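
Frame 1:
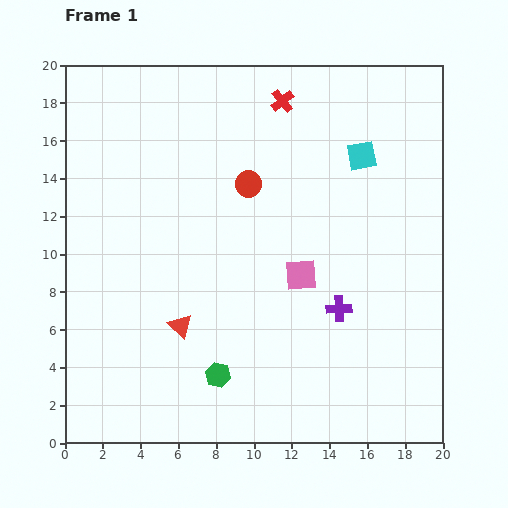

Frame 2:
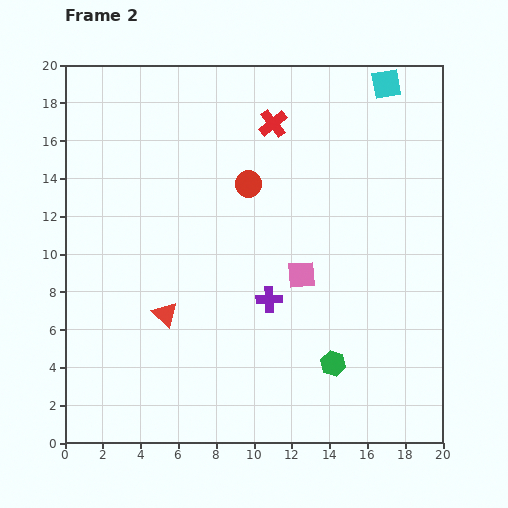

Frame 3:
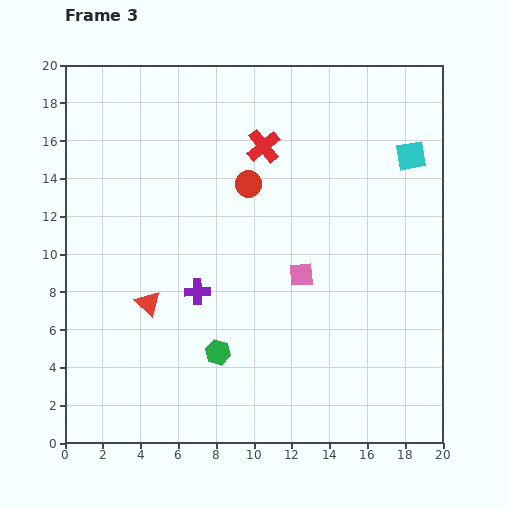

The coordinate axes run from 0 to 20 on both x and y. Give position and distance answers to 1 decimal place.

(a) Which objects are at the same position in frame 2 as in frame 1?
the red circle, the pink square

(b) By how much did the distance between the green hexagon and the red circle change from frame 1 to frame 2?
+0.3

Distance in frame 1: 10.2. Distance in frame 2: 10.5.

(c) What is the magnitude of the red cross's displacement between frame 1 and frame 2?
1.3

The red cross moved from (11.5, 18.1) to (11.0, 16.9), a distance of √(0.5² + 1.2²) ≈ 1.3.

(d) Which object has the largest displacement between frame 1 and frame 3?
the purple cross

(moved 7.6; next 2.6)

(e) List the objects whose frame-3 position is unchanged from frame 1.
the red circle, the pink square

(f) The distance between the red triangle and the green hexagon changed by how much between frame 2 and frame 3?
-4.8

Distance in frame 2: 9.3. Distance in frame 3: 4.5.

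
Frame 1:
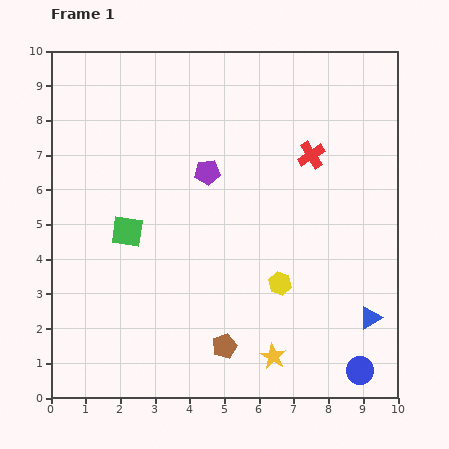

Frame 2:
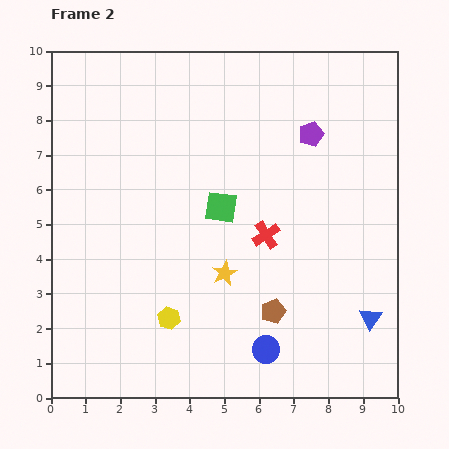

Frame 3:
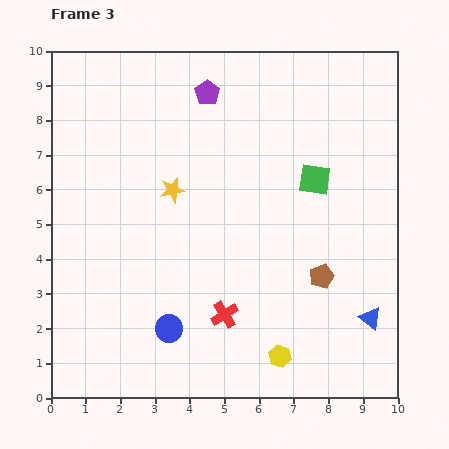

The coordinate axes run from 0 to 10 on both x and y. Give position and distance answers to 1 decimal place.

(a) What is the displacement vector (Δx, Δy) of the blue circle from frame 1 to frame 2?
(-2.7, 0.6)

The blue circle was at (8.9, 0.8) in frame 1 and (6.2, 1.4) in frame 2.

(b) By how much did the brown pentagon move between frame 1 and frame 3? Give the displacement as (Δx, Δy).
(2.8, 2.0)

The brown pentagon was at (5.0, 1.5) in frame 1 and (7.8, 3.5) in frame 3.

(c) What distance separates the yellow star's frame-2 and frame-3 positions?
2.8

The yellow star moved from (5.0, 3.6) to (3.5, 6.0), a distance of √(1.5² + 2.4²) ≈ 2.8.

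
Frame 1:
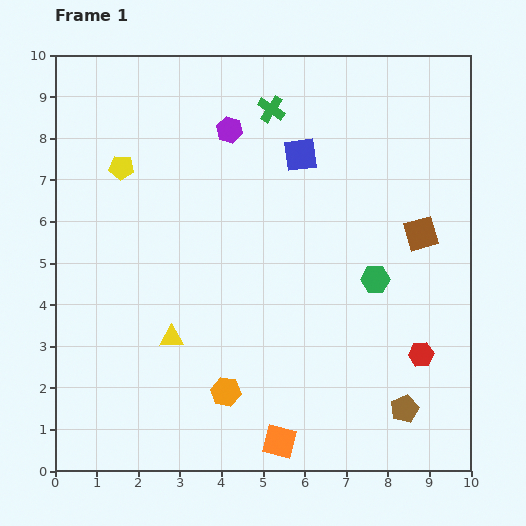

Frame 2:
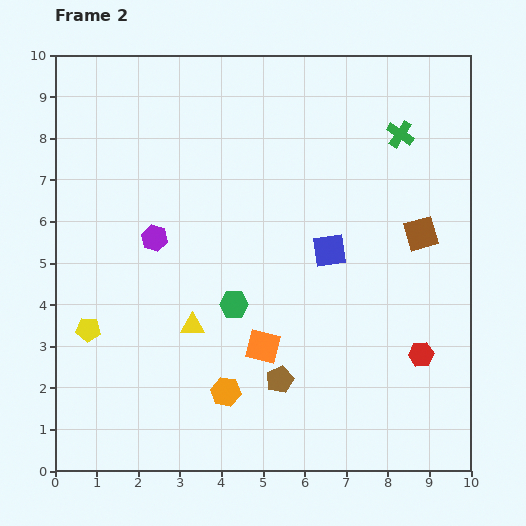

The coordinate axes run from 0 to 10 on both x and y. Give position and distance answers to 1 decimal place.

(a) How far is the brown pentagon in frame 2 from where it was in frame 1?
3.1

The brown pentagon moved from (8.4, 1.5) to (5.4, 2.2), a distance of √(3.0² + 0.7²) ≈ 3.1.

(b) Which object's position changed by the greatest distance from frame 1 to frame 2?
the yellow pentagon

(moved 4.0; next 3.5)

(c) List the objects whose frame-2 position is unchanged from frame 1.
the red hexagon, the orange hexagon, the brown square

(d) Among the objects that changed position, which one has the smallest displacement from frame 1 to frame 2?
the yellow triangle

(moved 0.6)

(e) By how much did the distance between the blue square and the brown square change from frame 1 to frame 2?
-1.3

Distance in frame 1: 3.5. Distance in frame 2: 2.2.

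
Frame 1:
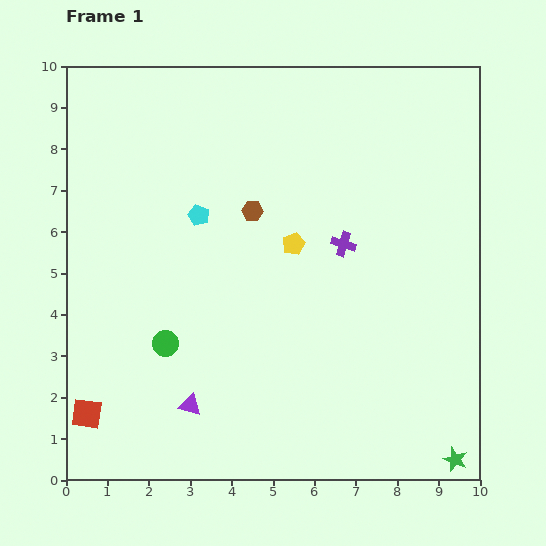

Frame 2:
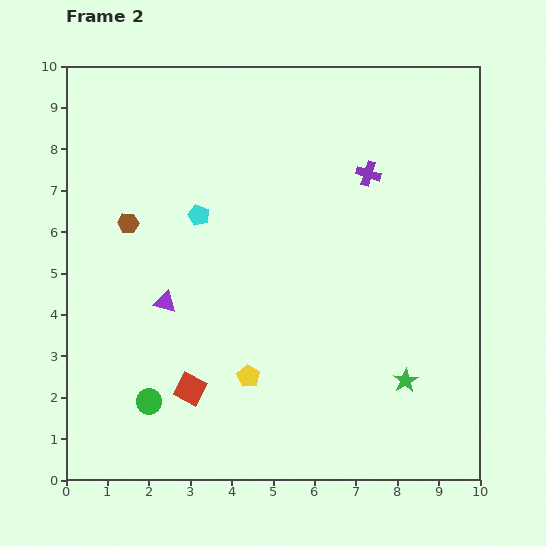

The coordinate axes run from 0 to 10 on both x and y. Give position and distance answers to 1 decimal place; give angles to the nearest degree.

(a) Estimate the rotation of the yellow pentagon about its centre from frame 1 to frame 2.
17° counter-clockwise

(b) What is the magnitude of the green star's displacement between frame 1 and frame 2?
2.2

The green star moved from (9.4, 0.5) to (8.2, 2.4), a distance of √(1.2² + 1.9²) ≈ 2.2.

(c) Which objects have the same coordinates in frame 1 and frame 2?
the cyan pentagon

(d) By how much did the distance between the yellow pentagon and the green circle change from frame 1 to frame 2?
-1.4

Distance in frame 1: 3.9. Distance in frame 2: 2.5.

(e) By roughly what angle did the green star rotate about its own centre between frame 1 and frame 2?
21° clockwise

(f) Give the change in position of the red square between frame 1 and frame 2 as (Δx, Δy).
(2.5, 0.6)

The red square was at (0.5, 1.6) in frame 1 and (3.0, 2.2) in frame 2.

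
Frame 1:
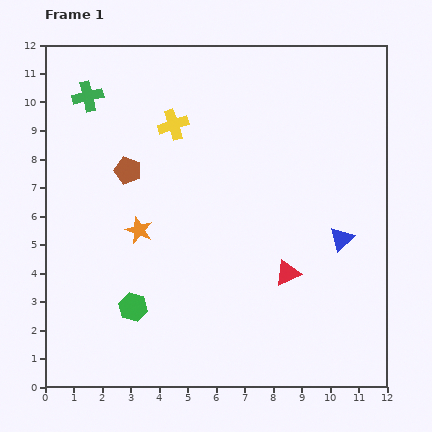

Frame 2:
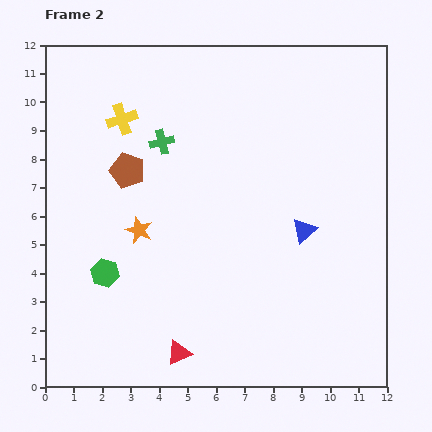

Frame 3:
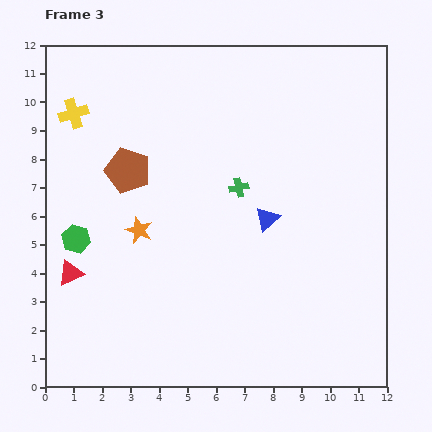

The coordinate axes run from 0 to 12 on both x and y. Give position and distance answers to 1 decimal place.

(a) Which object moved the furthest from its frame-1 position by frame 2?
the red triangle

(moved 4.7; next 3.1)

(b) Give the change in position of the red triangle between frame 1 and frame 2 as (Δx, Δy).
(-3.8, -2.8)

The red triangle was at (8.5, 4.0) in frame 1 and (4.7, 1.2) in frame 2.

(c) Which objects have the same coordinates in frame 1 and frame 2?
the orange star, the brown pentagon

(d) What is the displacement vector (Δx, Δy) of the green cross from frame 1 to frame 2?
(2.6, -1.6)

The green cross was at (1.5, 10.2) in frame 1 and (4.1, 8.6) in frame 2.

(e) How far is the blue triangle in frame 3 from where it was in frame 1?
2.7

The blue triangle moved from (10.4, 5.2) to (7.8, 5.9), a distance of √(2.6² + 0.7²) ≈ 2.7.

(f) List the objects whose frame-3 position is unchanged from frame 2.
the orange star, the brown pentagon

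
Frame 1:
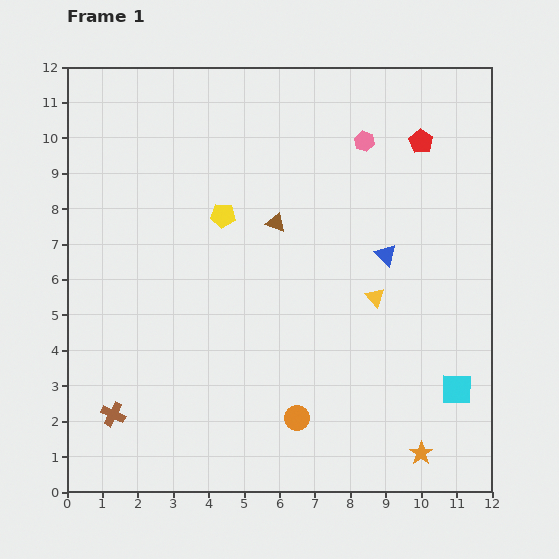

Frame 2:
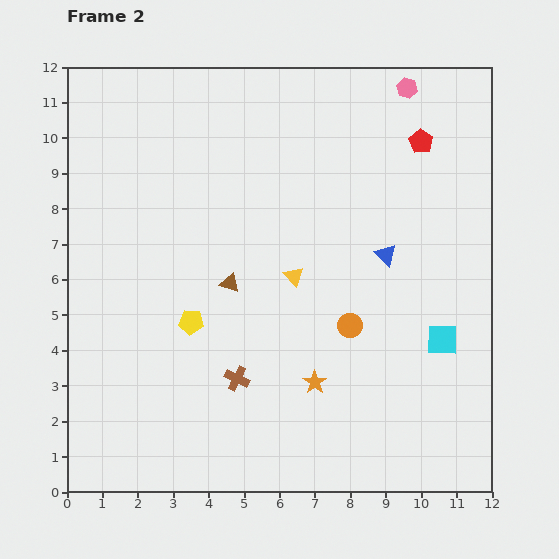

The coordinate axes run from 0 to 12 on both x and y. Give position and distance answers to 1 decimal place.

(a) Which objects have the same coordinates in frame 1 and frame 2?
the red pentagon, the blue triangle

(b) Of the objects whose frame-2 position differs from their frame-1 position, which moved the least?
the cyan square

(moved 1.5)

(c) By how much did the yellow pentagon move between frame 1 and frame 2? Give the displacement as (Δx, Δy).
(-0.9, -3.0)

The yellow pentagon was at (4.4, 7.8) in frame 1 and (3.5, 4.8) in frame 2.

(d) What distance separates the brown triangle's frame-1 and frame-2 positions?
2.1

The brown triangle moved from (5.9, 7.6) to (4.6, 5.9), a distance of √(1.3² + 1.7²) ≈ 2.1.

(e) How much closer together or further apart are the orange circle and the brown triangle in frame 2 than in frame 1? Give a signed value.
-1.9

Distance in frame 1: 5.5. Distance in frame 2: 3.6.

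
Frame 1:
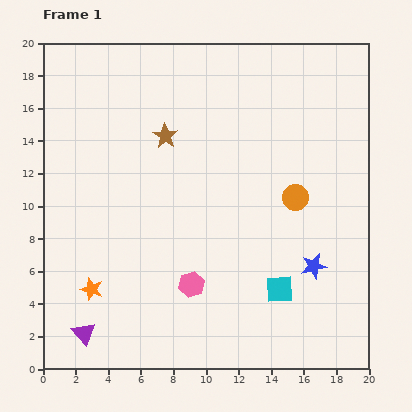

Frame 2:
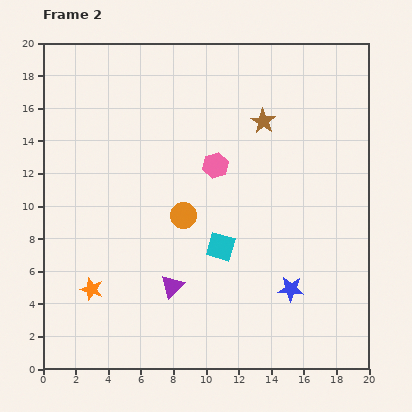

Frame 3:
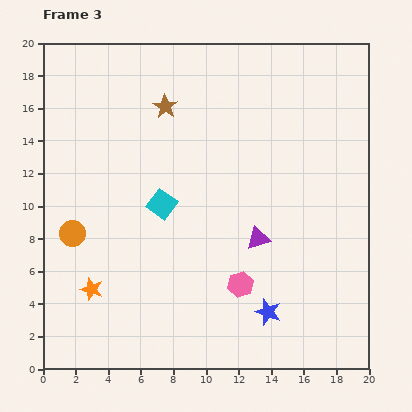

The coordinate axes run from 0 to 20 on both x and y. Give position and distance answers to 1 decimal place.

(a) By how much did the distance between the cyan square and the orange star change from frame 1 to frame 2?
-3.2

Distance in frame 1: 11.5. Distance in frame 2: 8.3.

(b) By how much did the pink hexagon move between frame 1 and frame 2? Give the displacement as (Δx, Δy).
(1.5, 7.3)

The pink hexagon was at (9.1, 5.2) in frame 1 and (10.6, 12.5) in frame 2.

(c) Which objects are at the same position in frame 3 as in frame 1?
the orange star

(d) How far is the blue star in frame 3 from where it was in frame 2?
2.0

The blue star moved from (15.2, 4.9) to (13.8, 3.5), a distance of √(1.4² + 1.4²) ≈ 2.0.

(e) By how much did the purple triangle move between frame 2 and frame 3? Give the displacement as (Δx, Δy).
(5.3, 2.9)

The purple triangle was at (7.9, 5.1) in frame 2 and (13.2, 8.0) in frame 3.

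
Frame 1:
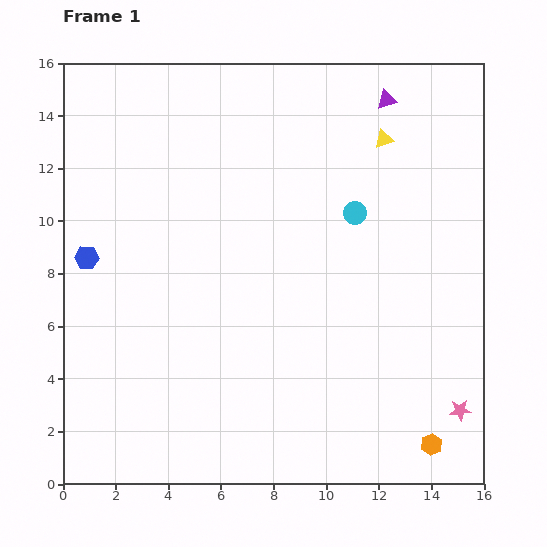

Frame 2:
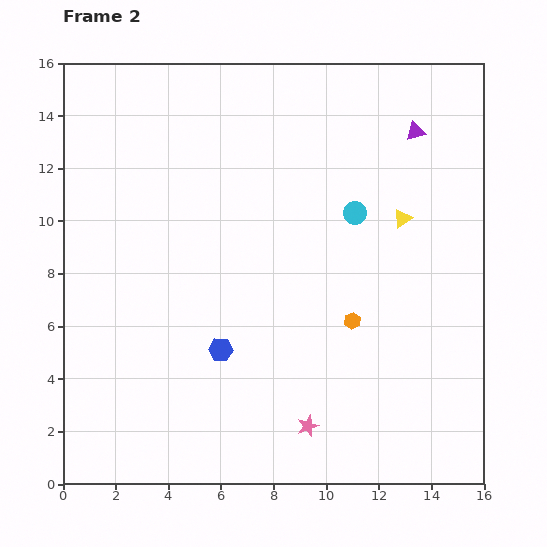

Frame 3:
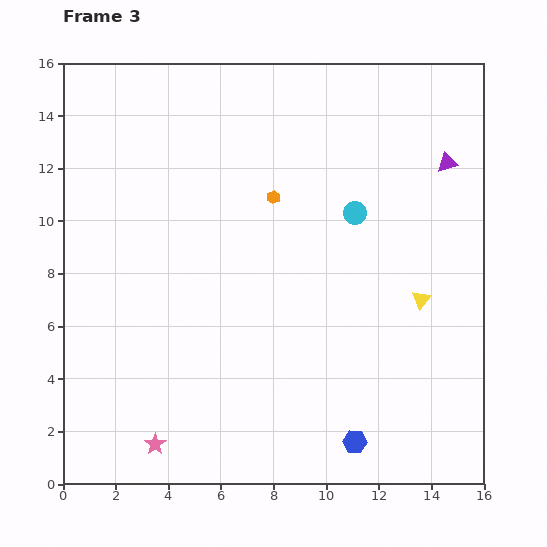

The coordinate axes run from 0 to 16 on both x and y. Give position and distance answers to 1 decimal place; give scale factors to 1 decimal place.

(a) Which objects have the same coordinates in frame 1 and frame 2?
the cyan circle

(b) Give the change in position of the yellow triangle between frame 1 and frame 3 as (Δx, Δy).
(1.4, -6.1)

The yellow triangle was at (12.2, 13.1) in frame 1 and (13.6, 7.0) in frame 3.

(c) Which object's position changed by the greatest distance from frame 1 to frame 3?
the blue hexagon

(moved 12.4; next 11.7)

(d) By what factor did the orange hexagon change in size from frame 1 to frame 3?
0.6×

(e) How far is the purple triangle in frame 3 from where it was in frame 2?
1.7

The purple triangle moved from (13.4, 13.4) to (14.6, 12.2), a distance of √(1.2² + 1.2²) ≈ 1.7.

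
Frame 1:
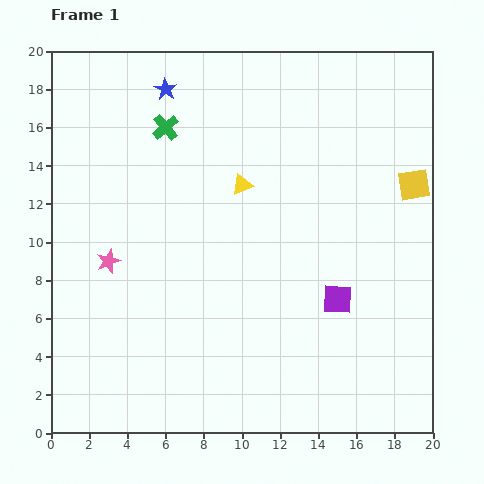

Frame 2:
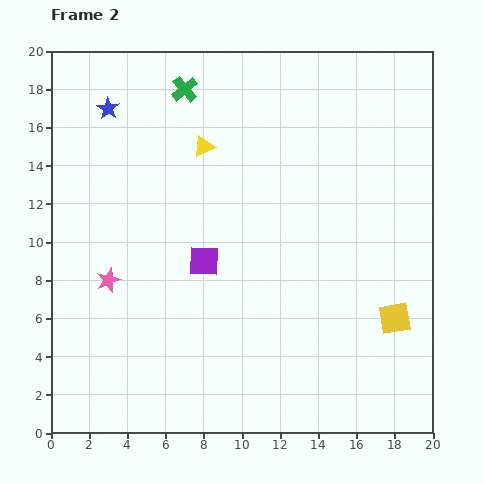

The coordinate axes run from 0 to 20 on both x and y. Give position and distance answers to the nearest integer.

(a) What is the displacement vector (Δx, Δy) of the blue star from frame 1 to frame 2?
(-3, -1)

The blue star was at (6, 18) in frame 1 and (3, 17) in frame 2.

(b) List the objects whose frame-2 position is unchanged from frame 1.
none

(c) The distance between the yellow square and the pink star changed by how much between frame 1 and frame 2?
-1

Distance in frame 1: 16. Distance in frame 2: 15.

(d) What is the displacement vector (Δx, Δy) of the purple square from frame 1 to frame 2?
(-7, 2)

The purple square was at (15, 7) in frame 1 and (8, 9) in frame 2.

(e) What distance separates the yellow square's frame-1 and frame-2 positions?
7

The yellow square moved from (19, 13) to (18, 6), a distance of √(1² + 7²) ≈ 7.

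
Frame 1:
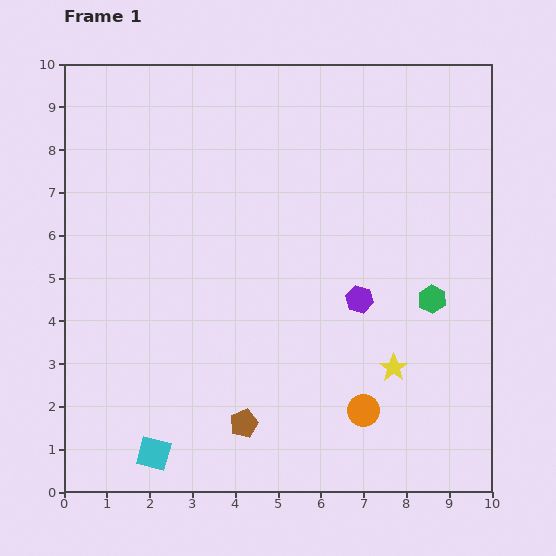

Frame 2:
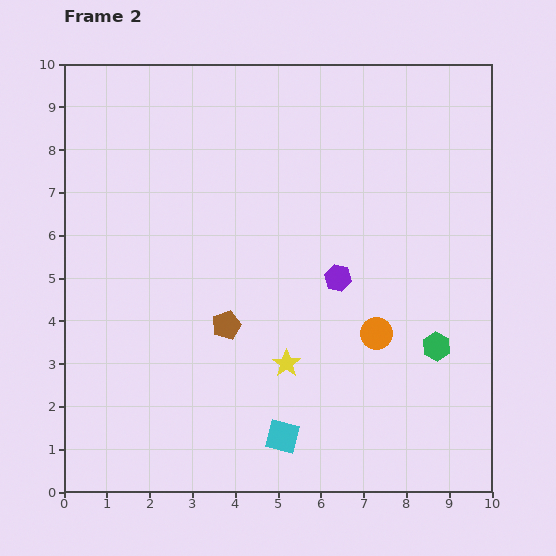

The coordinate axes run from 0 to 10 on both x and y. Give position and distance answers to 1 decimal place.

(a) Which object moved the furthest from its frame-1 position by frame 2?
the cyan square

(moved 3.0; next 2.5)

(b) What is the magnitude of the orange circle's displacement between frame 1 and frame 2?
1.8

The orange circle moved from (7.0, 1.9) to (7.3, 3.7), a distance of √(0.3² + 1.8²) ≈ 1.8.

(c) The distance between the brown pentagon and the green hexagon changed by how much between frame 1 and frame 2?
-0.4

Distance in frame 1: 5.3. Distance in frame 2: 4.9.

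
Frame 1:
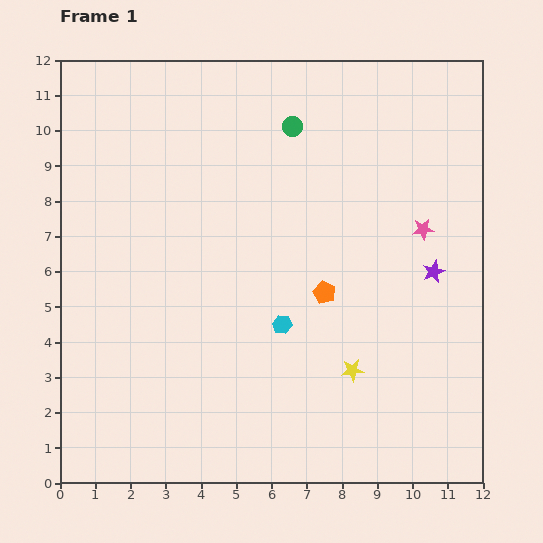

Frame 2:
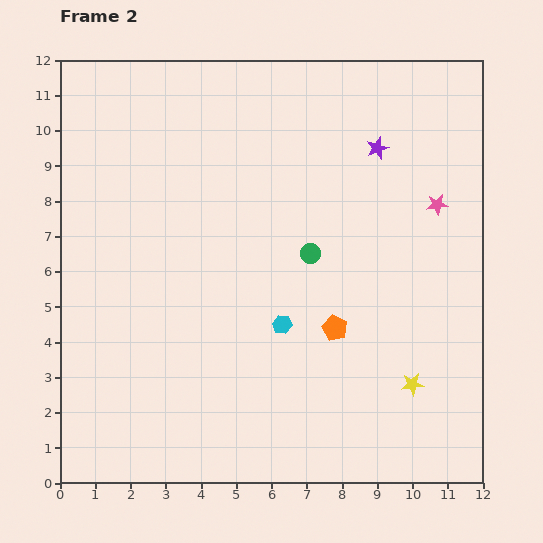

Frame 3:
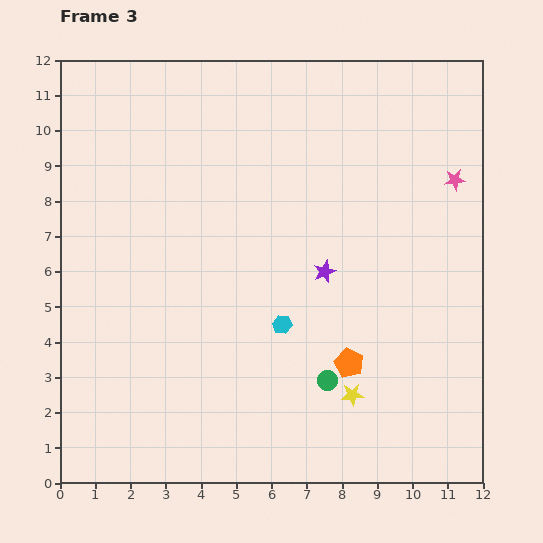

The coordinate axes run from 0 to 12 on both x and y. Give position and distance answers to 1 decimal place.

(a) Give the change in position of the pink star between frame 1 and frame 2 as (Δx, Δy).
(0.4, 0.7)

The pink star was at (10.3, 7.2) in frame 1 and (10.7, 7.9) in frame 2.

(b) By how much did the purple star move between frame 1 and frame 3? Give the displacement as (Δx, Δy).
(-3.1, 0.0)

The purple star was at (10.6, 6.0) in frame 1 and (7.5, 6.0) in frame 3.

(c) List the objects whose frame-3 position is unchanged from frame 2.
the cyan hexagon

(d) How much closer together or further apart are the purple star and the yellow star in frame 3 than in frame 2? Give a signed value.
-3.2

Distance in frame 2: 6.8. Distance in frame 3: 3.6.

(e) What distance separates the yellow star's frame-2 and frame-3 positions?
1.7

The yellow star moved from (10.0, 2.8) to (8.3, 2.5), a distance of √(1.7² + 0.3²) ≈ 1.7.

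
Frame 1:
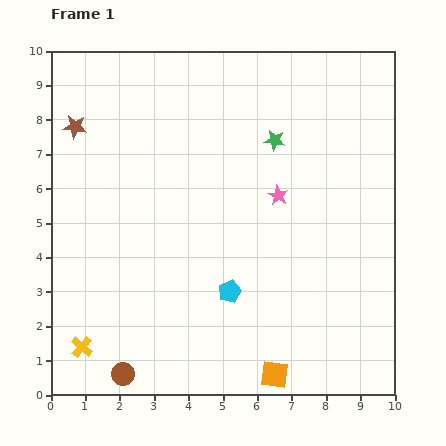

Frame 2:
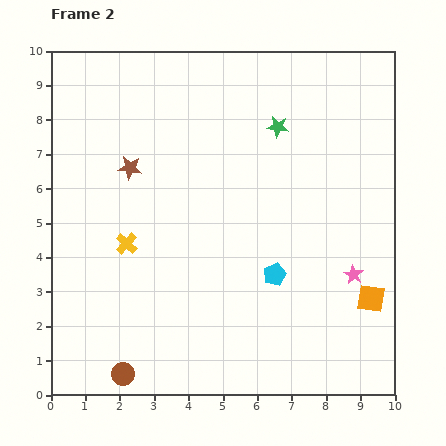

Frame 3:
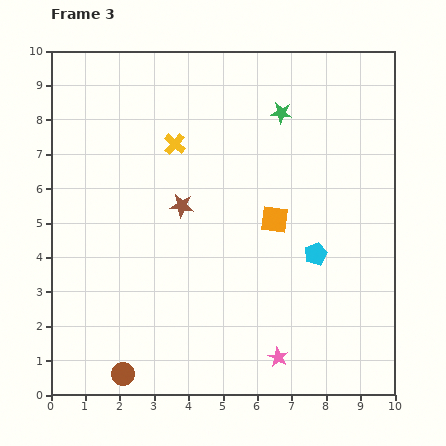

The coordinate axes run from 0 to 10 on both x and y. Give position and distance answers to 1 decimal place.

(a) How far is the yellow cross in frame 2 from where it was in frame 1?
3.3

The yellow cross moved from (0.9, 1.4) to (2.2, 4.4), a distance of √(1.3² + 3.0²) ≈ 3.3.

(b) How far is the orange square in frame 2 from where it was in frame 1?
3.6

The orange square moved from (6.5, 0.6) to (9.3, 2.8), a distance of √(2.8² + 2.2²) ≈ 3.6.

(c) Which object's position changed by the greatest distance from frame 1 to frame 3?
the yellow cross

(moved 6.5; next 4.7)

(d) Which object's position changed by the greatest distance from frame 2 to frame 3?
the orange square

(moved 3.6; next 3.3)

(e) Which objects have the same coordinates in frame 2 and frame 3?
the brown circle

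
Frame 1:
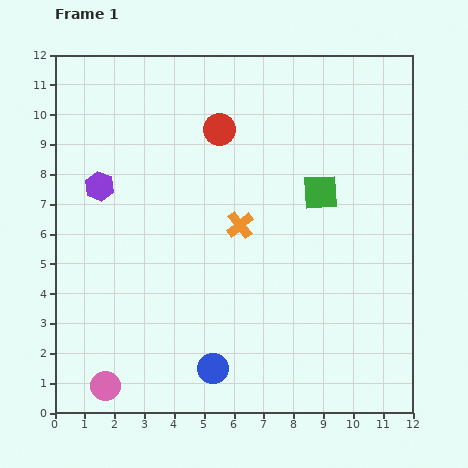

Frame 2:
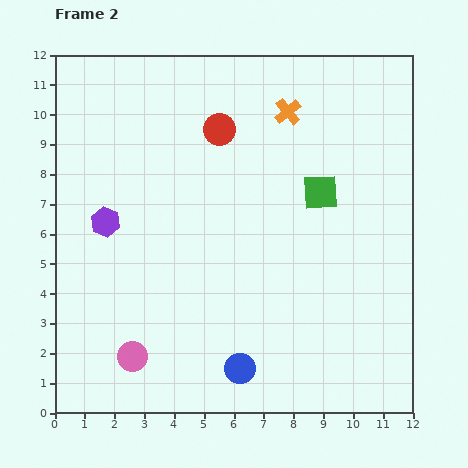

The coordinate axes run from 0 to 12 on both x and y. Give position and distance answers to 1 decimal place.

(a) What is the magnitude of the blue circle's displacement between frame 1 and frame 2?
0.9

The blue circle moved from (5.3, 1.5) to (6.2, 1.5), a distance of √(0.9² + 0.0²) ≈ 0.9.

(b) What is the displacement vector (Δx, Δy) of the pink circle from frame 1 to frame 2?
(0.9, 1.0)

The pink circle was at (1.7, 0.9) in frame 1 and (2.6, 1.9) in frame 2.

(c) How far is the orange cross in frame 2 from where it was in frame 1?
4.1

The orange cross moved from (6.2, 6.3) to (7.8, 10.1), a distance of √(1.6² + 3.8²) ≈ 4.1.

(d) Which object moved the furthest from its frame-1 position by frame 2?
the orange cross

(moved 4.1; next 1.3)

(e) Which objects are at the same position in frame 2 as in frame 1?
the green square, the red circle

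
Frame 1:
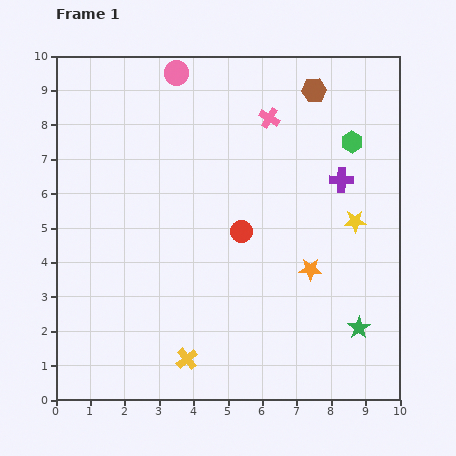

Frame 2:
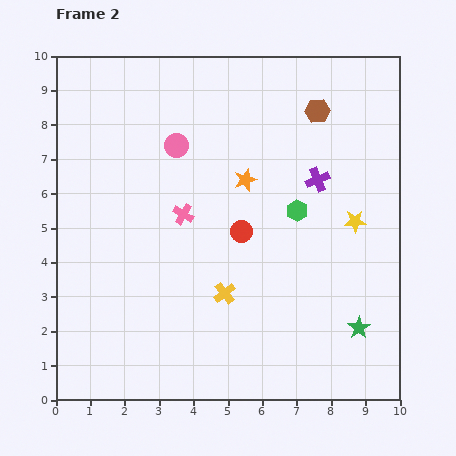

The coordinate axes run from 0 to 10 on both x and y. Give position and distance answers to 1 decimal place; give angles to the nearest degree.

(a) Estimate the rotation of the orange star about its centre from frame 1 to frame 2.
21° counter-clockwise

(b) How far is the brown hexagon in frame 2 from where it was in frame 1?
0.6

The brown hexagon moved from (7.5, 9.0) to (7.6, 8.4), a distance of √(0.1² + 0.6²) ≈ 0.6.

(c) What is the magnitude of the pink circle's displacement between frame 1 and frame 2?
2.1

The pink circle moved from (3.5, 9.5) to (3.5, 7.4), a distance of √(0.0² + 2.1²) ≈ 2.1.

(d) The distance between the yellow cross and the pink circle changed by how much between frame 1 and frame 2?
-3.8

Distance in frame 1: 8.3. Distance in frame 2: 4.5.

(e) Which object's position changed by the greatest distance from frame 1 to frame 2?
the pink cross

(moved 3.8; next 3.2)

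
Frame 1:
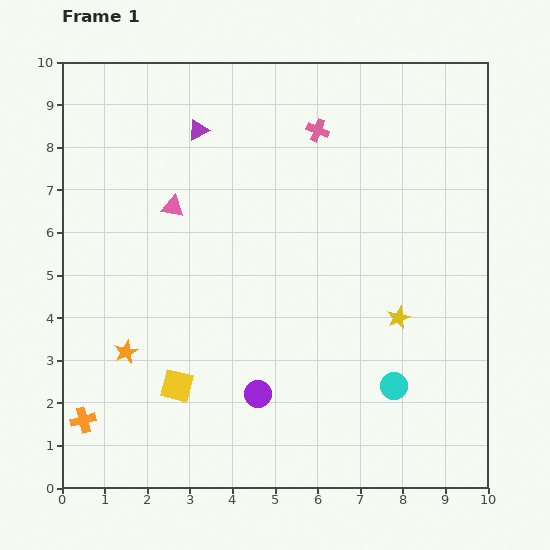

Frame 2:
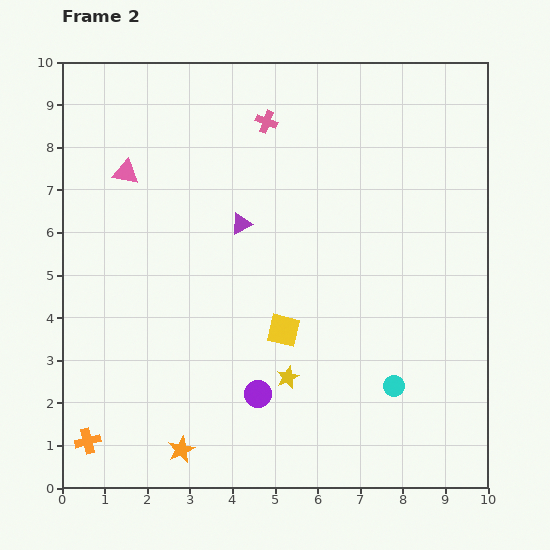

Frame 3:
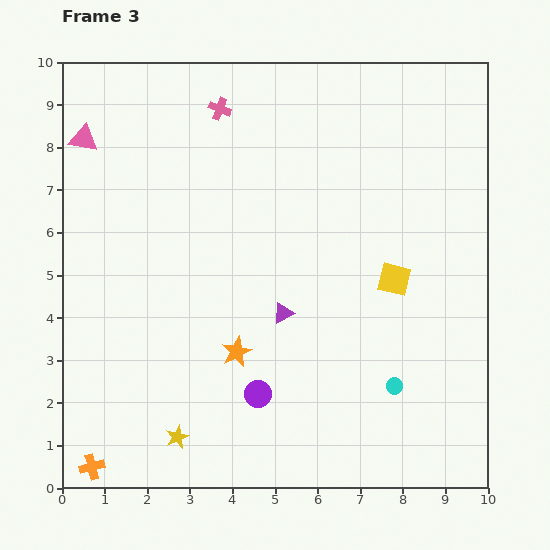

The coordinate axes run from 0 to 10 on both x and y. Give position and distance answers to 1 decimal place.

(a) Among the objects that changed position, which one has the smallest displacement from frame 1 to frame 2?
the orange cross

(moved 0.5)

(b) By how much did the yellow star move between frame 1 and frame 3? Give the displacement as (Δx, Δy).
(-5.2, -2.8)

The yellow star was at (7.9, 4.0) in frame 1 and (2.7, 1.2) in frame 3.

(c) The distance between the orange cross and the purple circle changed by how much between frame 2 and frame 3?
+0.2

Distance in frame 2: 4.1. Distance in frame 3: 4.3.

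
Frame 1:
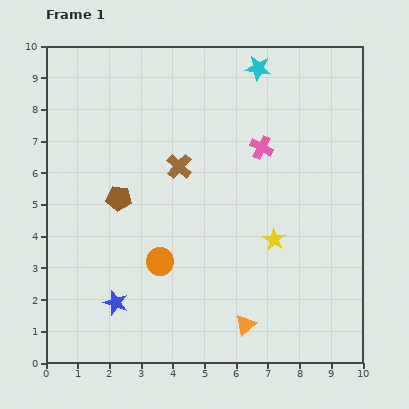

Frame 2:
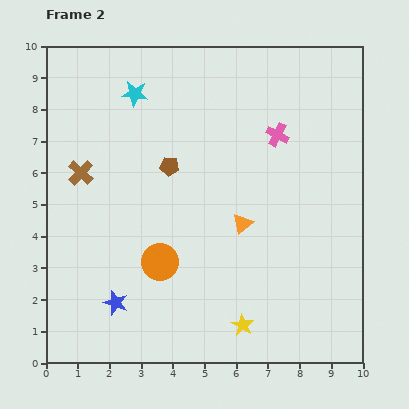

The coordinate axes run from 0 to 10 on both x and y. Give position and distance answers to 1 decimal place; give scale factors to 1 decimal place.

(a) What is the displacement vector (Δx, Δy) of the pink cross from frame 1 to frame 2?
(0.5, 0.4)

The pink cross was at (6.8, 6.8) in frame 1 and (7.3, 7.2) in frame 2.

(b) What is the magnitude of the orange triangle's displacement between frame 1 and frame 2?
3.2

The orange triangle moved from (6.3, 1.2) to (6.2, 4.4), a distance of √(0.1² + 3.2²) ≈ 3.2.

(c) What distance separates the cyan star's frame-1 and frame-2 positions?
4.0

The cyan star moved from (6.7, 9.3) to (2.8, 8.5), a distance of √(3.9² + 0.8²) ≈ 4.0.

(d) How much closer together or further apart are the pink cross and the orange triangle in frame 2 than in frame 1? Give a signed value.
-2.6

Distance in frame 1: 5.6. Distance in frame 2: 3.0.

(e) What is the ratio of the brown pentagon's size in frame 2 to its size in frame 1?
0.7×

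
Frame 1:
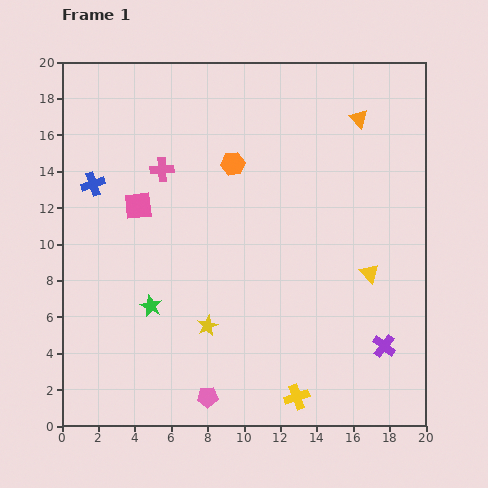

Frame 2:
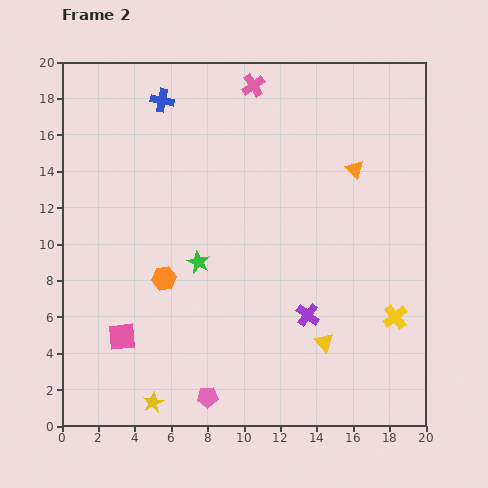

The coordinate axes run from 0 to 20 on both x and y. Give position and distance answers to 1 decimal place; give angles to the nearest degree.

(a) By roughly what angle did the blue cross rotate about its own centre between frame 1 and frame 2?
29° clockwise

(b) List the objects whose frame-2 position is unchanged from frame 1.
the pink pentagon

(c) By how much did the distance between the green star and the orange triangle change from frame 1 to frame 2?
-5.4

Distance in frame 1: 15.4. Distance in frame 2: 10.0.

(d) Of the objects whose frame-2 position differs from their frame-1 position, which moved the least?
the orange triangle

(moved 2.8)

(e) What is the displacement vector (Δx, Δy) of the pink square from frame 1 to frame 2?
(-0.9, -7.2)

The pink square was at (4.2, 12.1) in frame 1 and (3.3, 4.9) in frame 2.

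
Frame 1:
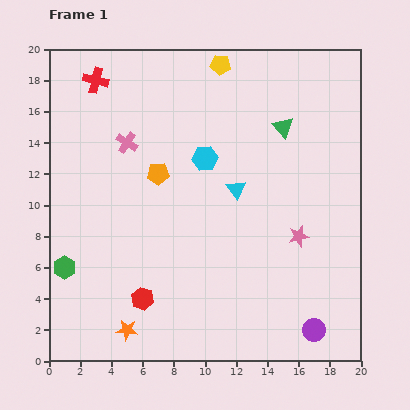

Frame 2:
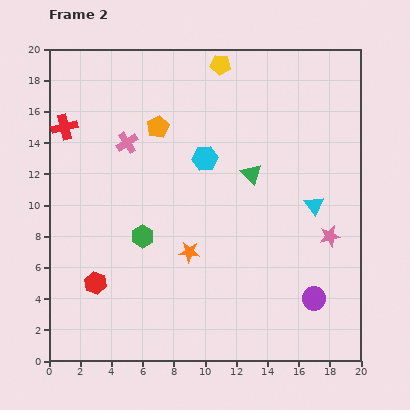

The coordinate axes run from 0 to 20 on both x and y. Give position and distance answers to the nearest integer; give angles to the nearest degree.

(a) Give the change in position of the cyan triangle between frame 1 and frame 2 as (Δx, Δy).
(5, -1)

The cyan triangle was at (12, 11) in frame 1 and (17, 10) in frame 2.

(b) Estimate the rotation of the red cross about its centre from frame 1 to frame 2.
27° counter-clockwise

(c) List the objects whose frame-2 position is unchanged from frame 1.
the cyan hexagon, the yellow pentagon, the pink cross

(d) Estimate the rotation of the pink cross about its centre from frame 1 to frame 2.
25° clockwise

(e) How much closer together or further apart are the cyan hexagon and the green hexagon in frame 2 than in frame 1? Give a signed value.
-5

Distance in frame 1: 11. Distance in frame 2: 6.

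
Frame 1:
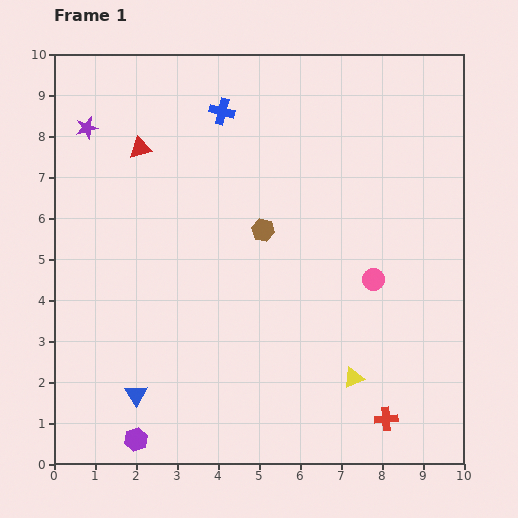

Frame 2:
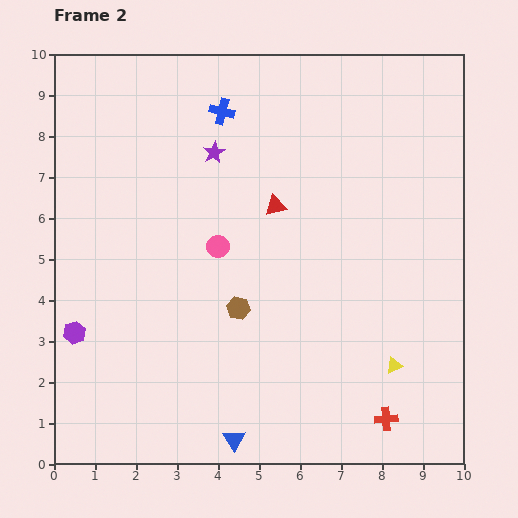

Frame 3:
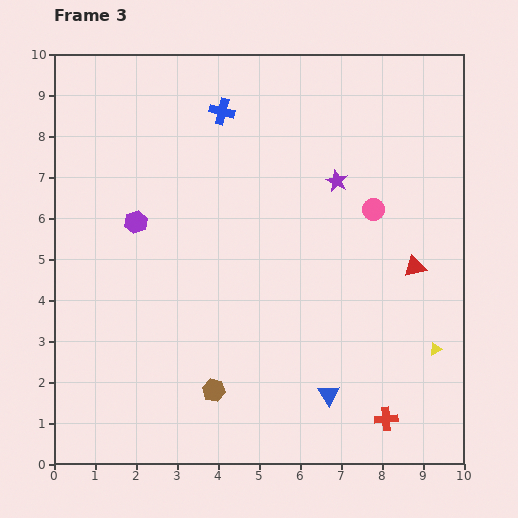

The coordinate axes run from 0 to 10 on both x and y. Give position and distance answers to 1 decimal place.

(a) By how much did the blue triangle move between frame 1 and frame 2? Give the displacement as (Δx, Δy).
(2.4, -1.1)

The blue triangle was at (2.0, 1.7) in frame 1 and (4.4, 0.6) in frame 2.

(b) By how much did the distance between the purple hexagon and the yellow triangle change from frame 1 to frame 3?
+2.4

Distance in frame 1: 5.5. Distance in frame 3: 7.9.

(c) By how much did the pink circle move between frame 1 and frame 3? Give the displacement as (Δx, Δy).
(0.0, 1.7)

The pink circle was at (7.8, 4.5) in frame 1 and (7.8, 6.2) in frame 3.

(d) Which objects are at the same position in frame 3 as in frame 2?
the blue cross, the red cross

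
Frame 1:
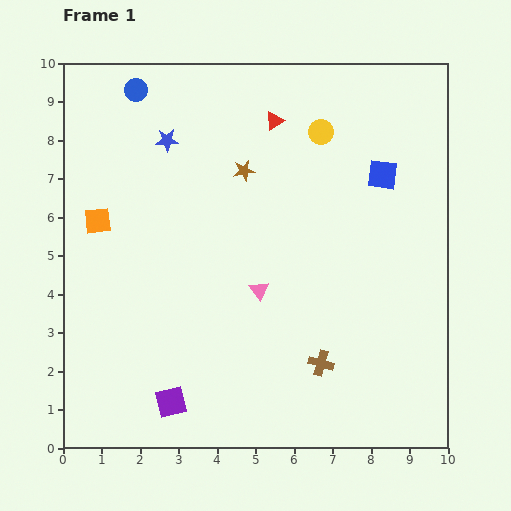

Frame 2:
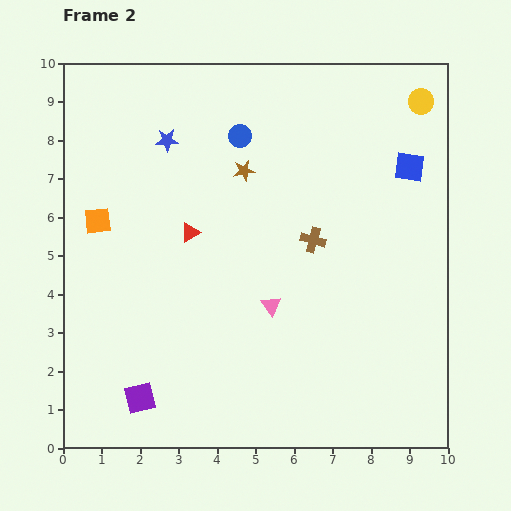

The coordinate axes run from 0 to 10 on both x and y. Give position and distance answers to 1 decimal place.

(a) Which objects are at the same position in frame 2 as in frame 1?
the blue star, the orange square, the brown star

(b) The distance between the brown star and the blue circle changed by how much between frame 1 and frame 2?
-2.6

Distance in frame 1: 3.5. Distance in frame 2: 0.9.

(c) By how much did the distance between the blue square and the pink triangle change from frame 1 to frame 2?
+0.7

Distance in frame 1: 4.4. Distance in frame 2: 5.1.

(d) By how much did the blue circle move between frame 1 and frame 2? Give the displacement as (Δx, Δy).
(2.7, -1.2)

The blue circle was at (1.9, 9.3) in frame 1 and (4.6, 8.1) in frame 2.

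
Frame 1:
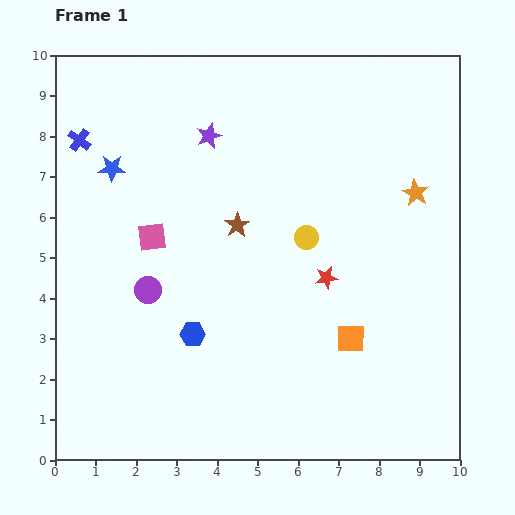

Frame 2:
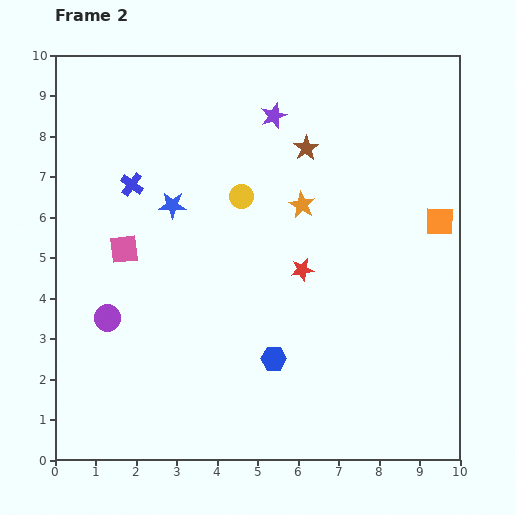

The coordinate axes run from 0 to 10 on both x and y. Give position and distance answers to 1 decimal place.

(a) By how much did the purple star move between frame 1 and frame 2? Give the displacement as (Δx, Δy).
(1.6, 0.5)

The purple star was at (3.8, 8.0) in frame 1 and (5.4, 8.5) in frame 2.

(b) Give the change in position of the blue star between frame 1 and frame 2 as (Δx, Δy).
(1.5, -0.9)

The blue star was at (1.4, 7.2) in frame 1 and (2.9, 6.3) in frame 2.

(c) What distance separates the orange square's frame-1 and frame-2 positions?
3.6

The orange square moved from (7.3, 3.0) to (9.5, 5.9), a distance of √(2.2² + 2.9²) ≈ 3.6.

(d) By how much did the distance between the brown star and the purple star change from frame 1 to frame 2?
-1.2

Distance in frame 1: 2.3. Distance in frame 2: 1.1.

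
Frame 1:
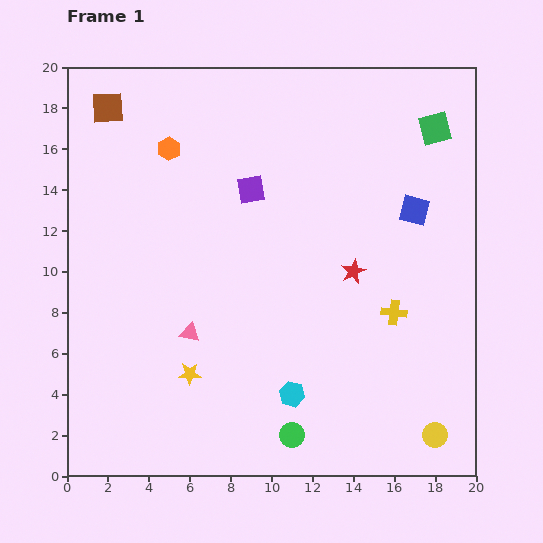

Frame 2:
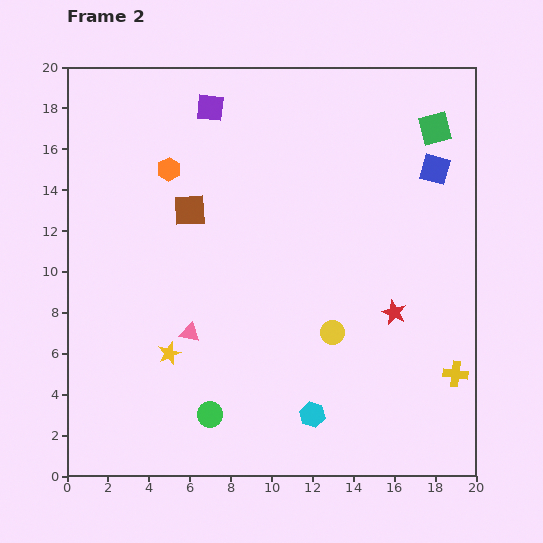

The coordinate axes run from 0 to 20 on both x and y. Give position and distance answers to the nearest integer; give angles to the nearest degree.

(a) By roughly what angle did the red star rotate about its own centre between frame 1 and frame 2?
22° counter-clockwise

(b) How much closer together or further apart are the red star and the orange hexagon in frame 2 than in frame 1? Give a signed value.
+2

Distance in frame 1: 11. Distance in frame 2: 13.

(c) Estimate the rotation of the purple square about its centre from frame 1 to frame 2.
16° clockwise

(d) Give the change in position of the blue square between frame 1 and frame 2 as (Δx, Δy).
(1, 2)

The blue square was at (17, 13) in frame 1 and (18, 15) in frame 2.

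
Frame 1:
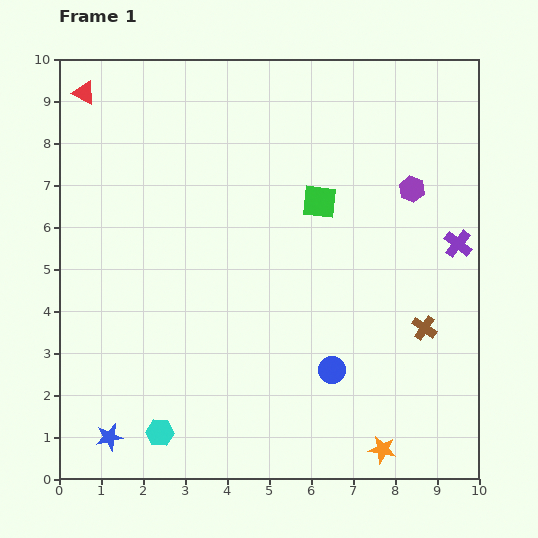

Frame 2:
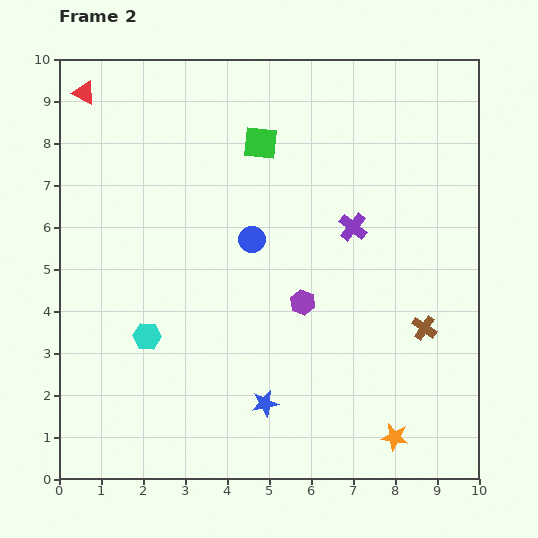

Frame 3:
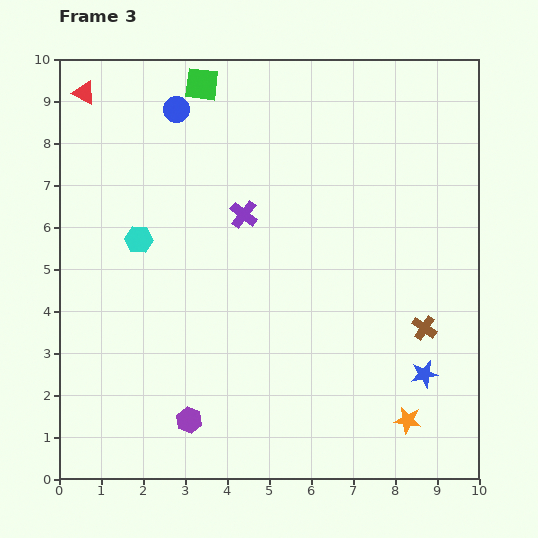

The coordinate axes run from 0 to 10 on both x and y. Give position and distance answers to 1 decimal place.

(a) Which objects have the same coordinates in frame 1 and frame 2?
the red triangle, the brown cross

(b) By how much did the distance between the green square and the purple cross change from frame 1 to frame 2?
-0.4

Distance in frame 1: 3.4. Distance in frame 2: 3.0.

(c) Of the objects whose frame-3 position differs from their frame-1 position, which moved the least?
the orange star

(moved 0.9)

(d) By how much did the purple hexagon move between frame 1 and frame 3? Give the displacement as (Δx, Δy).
(-5.3, -5.5)

The purple hexagon was at (8.4, 6.9) in frame 1 and (3.1, 1.4) in frame 3.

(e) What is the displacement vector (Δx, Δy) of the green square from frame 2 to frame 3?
(-1.4, 1.4)

The green square was at (4.8, 8.0) in frame 2 and (3.4, 9.4) in frame 3.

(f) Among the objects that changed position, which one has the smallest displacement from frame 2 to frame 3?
the orange star

(moved 0.5)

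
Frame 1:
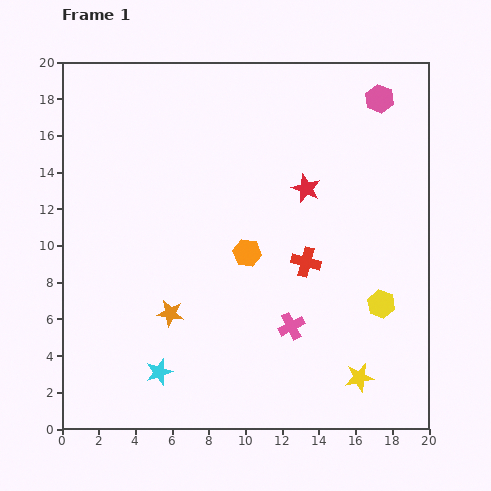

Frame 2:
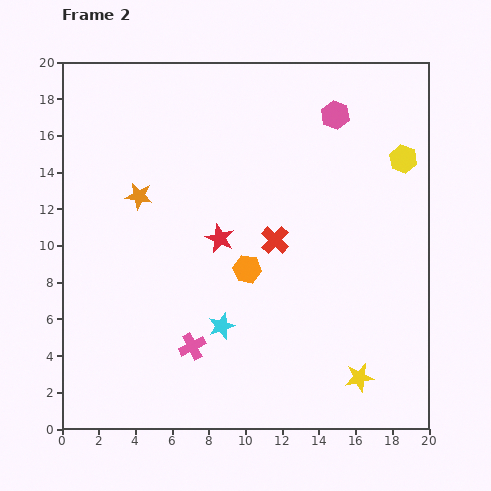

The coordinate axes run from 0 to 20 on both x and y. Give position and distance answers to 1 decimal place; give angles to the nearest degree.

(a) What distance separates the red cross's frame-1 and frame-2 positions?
2.1

The red cross moved from (13.3, 9.1) to (11.6, 10.3), a distance of √(1.7² + 1.2²) ≈ 2.1.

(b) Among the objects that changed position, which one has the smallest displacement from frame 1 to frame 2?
the orange hexagon

(moved 0.9)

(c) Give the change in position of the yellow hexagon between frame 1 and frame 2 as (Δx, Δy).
(1.2, 7.9)

The yellow hexagon was at (17.4, 6.8) in frame 1 and (18.6, 14.7) in frame 2.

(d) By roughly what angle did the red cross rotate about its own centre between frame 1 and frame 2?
28° clockwise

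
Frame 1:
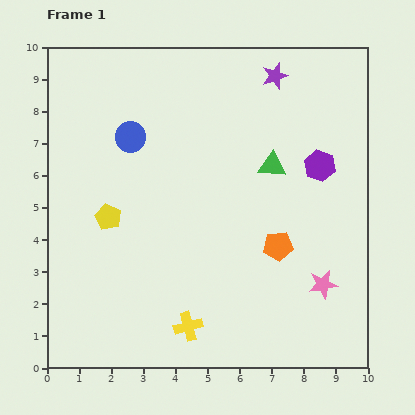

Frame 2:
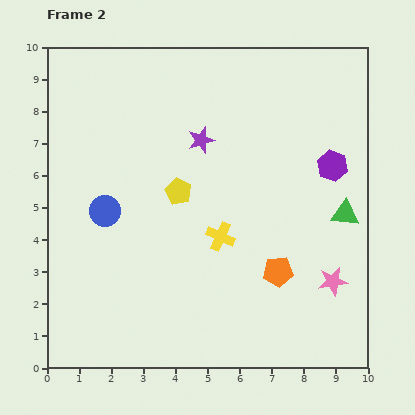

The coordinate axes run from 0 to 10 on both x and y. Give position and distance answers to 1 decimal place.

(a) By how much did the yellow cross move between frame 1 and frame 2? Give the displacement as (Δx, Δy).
(1.0, 2.8)

The yellow cross was at (4.4, 1.3) in frame 1 and (5.4, 4.1) in frame 2.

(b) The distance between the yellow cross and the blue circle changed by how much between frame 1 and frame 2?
-2.5

Distance in frame 1: 6.2. Distance in frame 2: 3.7.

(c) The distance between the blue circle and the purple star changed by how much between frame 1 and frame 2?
-1.2

Distance in frame 1: 4.9. Distance in frame 2: 3.7.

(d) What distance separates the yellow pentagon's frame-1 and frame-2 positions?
2.3

The yellow pentagon moved from (1.9, 4.7) to (4.1, 5.5), a distance of √(2.2² + 0.8²) ≈ 2.3.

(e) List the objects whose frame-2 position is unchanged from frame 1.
none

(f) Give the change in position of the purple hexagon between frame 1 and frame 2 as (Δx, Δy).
(0.4, 0.0)

The purple hexagon was at (8.5, 6.3) in frame 1 and (8.9, 6.3) in frame 2.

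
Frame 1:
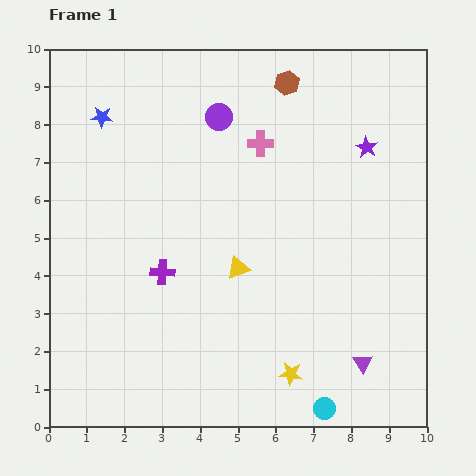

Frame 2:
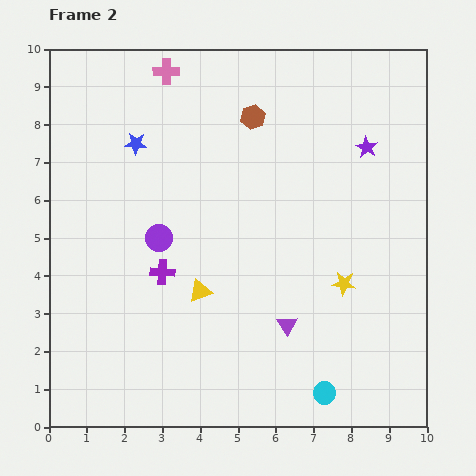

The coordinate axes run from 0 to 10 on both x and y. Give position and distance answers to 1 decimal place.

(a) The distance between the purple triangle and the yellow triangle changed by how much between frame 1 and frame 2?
-1.6

Distance in frame 1: 4.1. Distance in frame 2: 2.5.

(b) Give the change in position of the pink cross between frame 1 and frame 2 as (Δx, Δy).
(-2.5, 1.9)

The pink cross was at (5.6, 7.5) in frame 1 and (3.1, 9.4) in frame 2.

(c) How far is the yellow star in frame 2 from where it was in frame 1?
2.8

The yellow star moved from (6.4, 1.4) to (7.8, 3.8), a distance of √(1.4² + 2.4²) ≈ 2.8.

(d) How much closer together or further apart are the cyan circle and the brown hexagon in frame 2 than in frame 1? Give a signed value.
-1.2

Distance in frame 1: 8.7. Distance in frame 2: 7.5.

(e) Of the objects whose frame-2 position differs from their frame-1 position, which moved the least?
the cyan circle

(moved 0.4)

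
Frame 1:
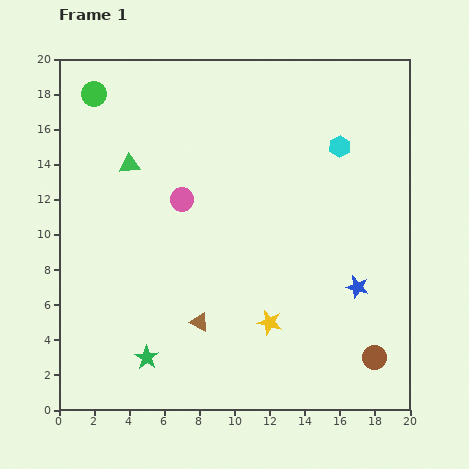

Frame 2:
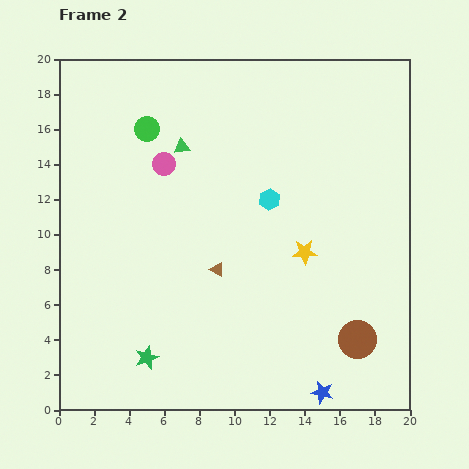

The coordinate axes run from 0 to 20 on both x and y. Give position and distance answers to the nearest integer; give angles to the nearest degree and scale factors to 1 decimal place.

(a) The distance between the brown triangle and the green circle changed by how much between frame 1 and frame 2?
-5

Distance in frame 1: 14. Distance in frame 2: 9.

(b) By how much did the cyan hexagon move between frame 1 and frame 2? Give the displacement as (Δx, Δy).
(-4, -3)

The cyan hexagon was at (16, 15) in frame 1 and (12, 12) in frame 2.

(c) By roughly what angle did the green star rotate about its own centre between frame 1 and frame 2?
18° clockwise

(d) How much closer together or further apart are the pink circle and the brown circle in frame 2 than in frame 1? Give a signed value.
+1

Distance in frame 1: 14. Distance in frame 2: 15.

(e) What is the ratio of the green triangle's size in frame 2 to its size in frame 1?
0.8×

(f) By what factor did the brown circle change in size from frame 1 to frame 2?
1.6×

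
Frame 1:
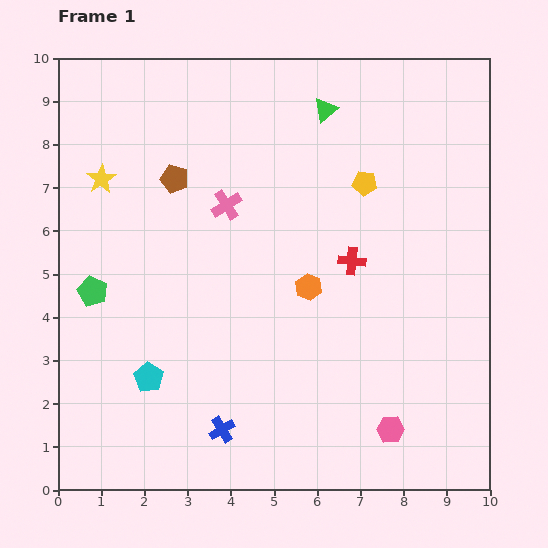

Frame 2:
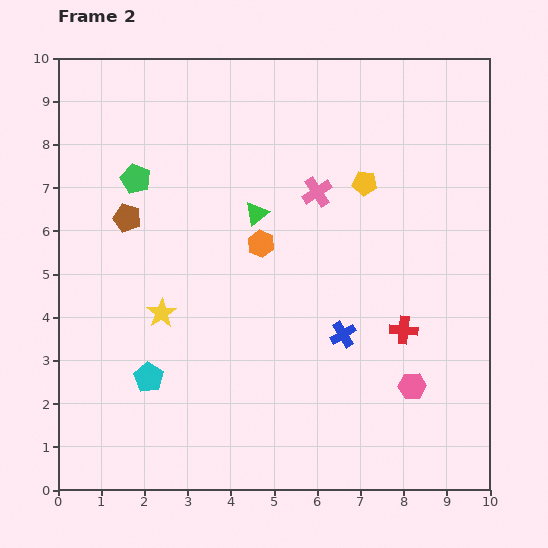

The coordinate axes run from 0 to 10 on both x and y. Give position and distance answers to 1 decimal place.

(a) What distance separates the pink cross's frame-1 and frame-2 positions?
2.1

The pink cross moved from (3.9, 6.6) to (6.0, 6.9), a distance of √(2.1² + 0.3²) ≈ 2.1.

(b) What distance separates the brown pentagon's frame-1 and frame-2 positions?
1.4

The brown pentagon moved from (2.7, 7.2) to (1.6, 6.3), a distance of √(1.1² + 0.9²) ≈ 1.4.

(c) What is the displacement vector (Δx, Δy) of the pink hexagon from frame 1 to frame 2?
(0.5, 1.0)

The pink hexagon was at (7.7, 1.4) in frame 1 and (8.2, 2.4) in frame 2.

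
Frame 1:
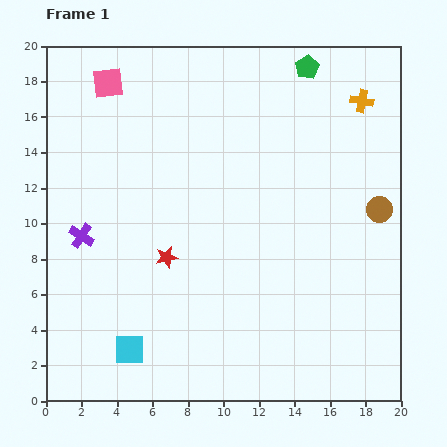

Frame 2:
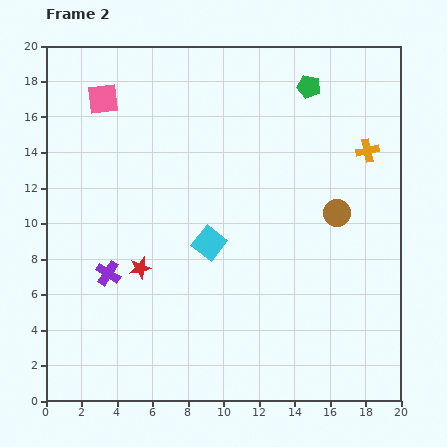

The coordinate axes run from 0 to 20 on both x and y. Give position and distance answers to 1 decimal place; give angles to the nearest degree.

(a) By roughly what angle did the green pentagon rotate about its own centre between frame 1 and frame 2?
28° counter-clockwise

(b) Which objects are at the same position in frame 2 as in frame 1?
none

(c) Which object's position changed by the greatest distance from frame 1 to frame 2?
the cyan square

(moved 7.5; next 2.8)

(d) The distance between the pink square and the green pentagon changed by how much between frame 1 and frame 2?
+0.4

Distance in frame 1: 11.2. Distance in frame 2: 11.6.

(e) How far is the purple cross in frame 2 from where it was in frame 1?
2.6

The purple cross moved from (2.0, 9.3) to (3.5, 7.2), a distance of √(1.5² + 2.1²) ≈ 2.6.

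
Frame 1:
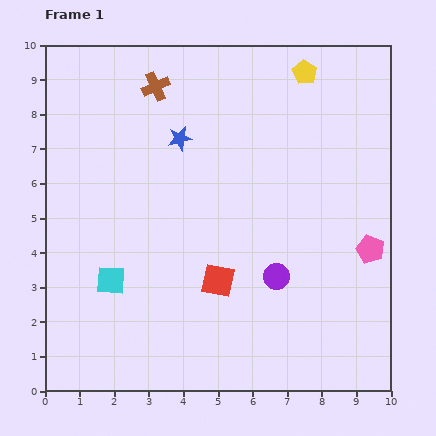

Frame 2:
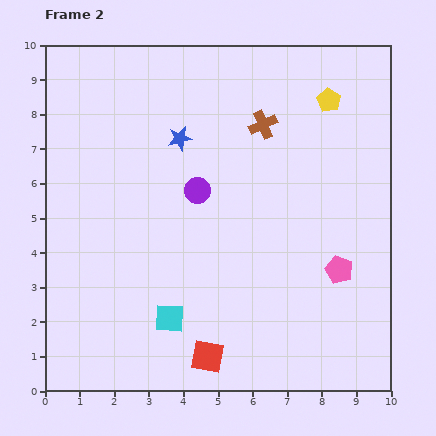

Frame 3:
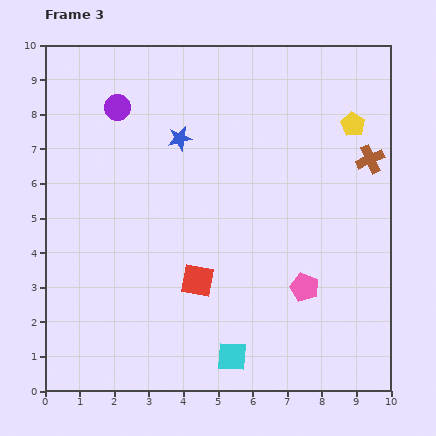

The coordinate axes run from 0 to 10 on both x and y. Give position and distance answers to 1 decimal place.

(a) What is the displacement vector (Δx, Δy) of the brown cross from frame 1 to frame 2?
(3.1, -1.1)

The brown cross was at (3.2, 8.8) in frame 1 and (6.3, 7.7) in frame 2.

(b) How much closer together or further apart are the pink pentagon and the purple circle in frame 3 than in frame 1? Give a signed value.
+4.7

Distance in frame 1: 2.8. Distance in frame 3: 7.5.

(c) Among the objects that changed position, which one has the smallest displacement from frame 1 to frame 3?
the red square

(moved 0.6)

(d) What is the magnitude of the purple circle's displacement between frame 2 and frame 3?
3.3

The purple circle moved from (4.4, 5.8) to (2.1, 8.2), a distance of √(2.3² + 2.4²) ≈ 3.3.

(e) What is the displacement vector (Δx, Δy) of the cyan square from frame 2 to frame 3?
(1.8, -1.1)

The cyan square was at (3.6, 2.1) in frame 2 and (5.4, 1.0) in frame 3.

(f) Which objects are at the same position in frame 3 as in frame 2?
the blue star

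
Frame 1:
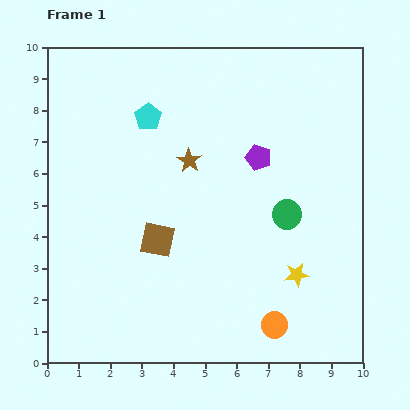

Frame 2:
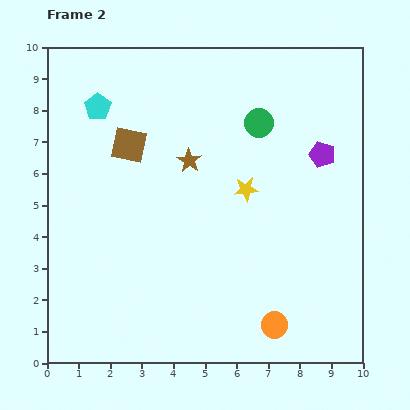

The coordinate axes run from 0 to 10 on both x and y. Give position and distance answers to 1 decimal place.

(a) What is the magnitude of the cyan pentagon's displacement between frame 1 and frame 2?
1.6

The cyan pentagon moved from (3.2, 7.8) to (1.6, 8.1), a distance of √(1.6² + 0.3²) ≈ 1.6.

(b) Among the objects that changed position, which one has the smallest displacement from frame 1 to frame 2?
the cyan pentagon

(moved 1.6)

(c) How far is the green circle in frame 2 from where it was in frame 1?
3.0

The green circle moved from (7.6, 4.7) to (6.7, 7.6), a distance of √(0.9² + 2.9²) ≈ 3.0.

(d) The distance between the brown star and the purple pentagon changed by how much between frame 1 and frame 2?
+2.0

Distance in frame 1: 2.2. Distance in frame 2: 4.2.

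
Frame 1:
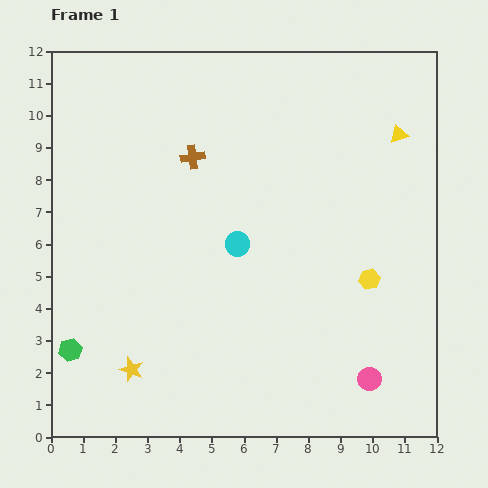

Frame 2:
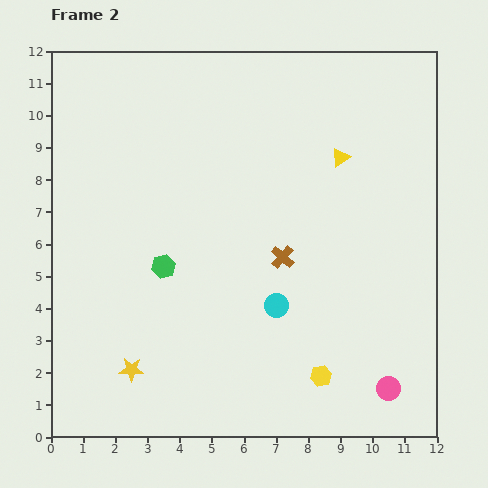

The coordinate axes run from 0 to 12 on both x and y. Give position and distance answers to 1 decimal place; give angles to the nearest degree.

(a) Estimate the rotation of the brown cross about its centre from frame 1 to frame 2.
40° counter-clockwise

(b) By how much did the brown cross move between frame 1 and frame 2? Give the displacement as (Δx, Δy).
(2.8, -3.1)

The brown cross was at (4.4, 8.7) in frame 1 and (7.2, 5.6) in frame 2.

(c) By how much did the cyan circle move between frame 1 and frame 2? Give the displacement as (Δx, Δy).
(1.2, -1.9)

The cyan circle was at (5.8, 6.0) in frame 1 and (7.0, 4.1) in frame 2.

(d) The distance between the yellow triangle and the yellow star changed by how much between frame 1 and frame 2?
-1.8

Distance in frame 1: 11.1. Distance in frame 2: 9.3.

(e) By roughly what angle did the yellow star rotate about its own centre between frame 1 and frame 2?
18° counter-clockwise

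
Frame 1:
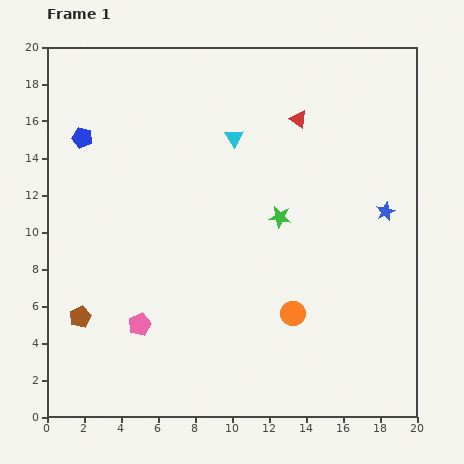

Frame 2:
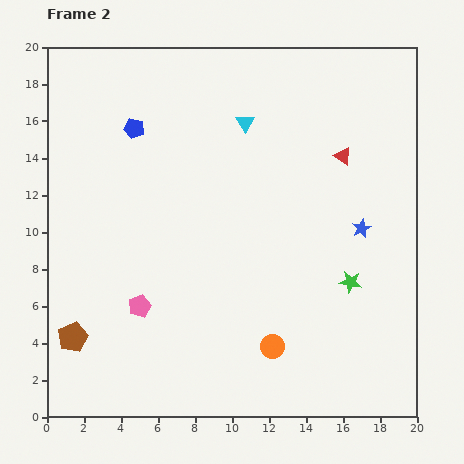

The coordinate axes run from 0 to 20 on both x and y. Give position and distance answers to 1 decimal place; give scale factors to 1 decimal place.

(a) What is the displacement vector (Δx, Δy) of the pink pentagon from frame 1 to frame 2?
(0.0, 1.0)

The pink pentagon was at (5.0, 5.0) in frame 1 and (5.0, 6.0) in frame 2.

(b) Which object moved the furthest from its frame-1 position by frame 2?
the green star

(moved 5.2; next 3.1)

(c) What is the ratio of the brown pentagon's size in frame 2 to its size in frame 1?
1.4×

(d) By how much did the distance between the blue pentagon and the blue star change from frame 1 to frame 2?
-3.5

Distance in frame 1: 16.9. Distance in frame 2: 13.4.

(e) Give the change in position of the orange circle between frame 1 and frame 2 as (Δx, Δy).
(-1.1, -1.8)

The orange circle was at (13.3, 5.6) in frame 1 and (12.2, 3.8) in frame 2.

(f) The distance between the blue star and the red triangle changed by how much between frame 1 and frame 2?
-2.9

Distance in frame 1: 6.9. Distance in frame 2: 4.0.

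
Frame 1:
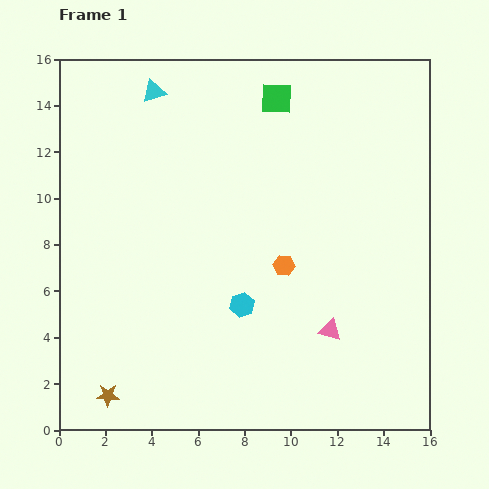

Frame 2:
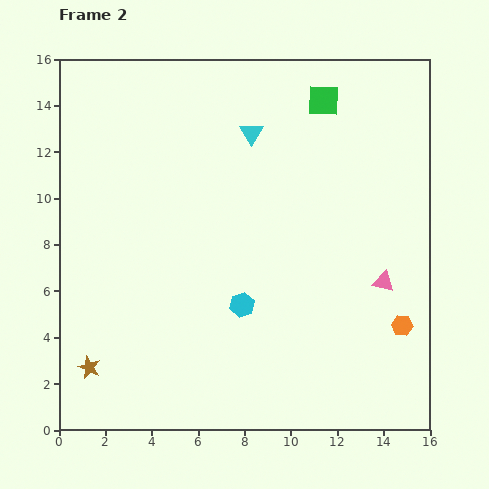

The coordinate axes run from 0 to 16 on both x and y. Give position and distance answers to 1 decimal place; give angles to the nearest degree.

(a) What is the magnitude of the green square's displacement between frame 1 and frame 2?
2.0

The green square moved from (9.4, 14.3) to (11.4, 14.2), a distance of √(2.0² + 0.1²) ≈ 2.0.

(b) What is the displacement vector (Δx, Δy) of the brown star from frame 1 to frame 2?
(-0.8, 1.2)

The brown star was at (2.1, 1.5) in frame 1 and (1.3, 2.7) in frame 2.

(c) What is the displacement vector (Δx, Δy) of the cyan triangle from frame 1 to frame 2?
(4.2, -1.8)

The cyan triangle was at (4.1, 14.6) in frame 1 and (8.3, 12.8) in frame 2.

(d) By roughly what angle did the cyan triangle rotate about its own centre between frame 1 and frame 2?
42° counter-clockwise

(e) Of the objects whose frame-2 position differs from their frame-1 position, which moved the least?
the brown star

(moved 1.4)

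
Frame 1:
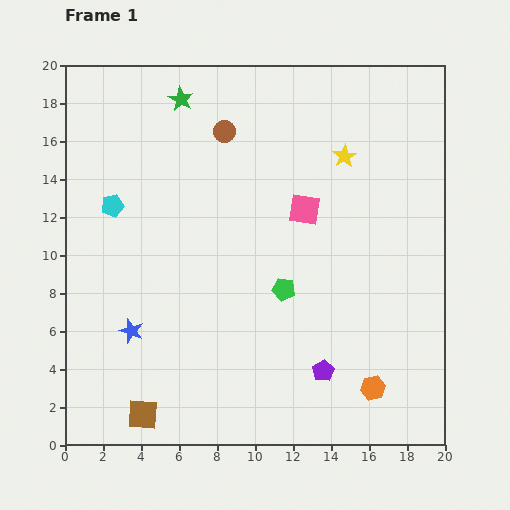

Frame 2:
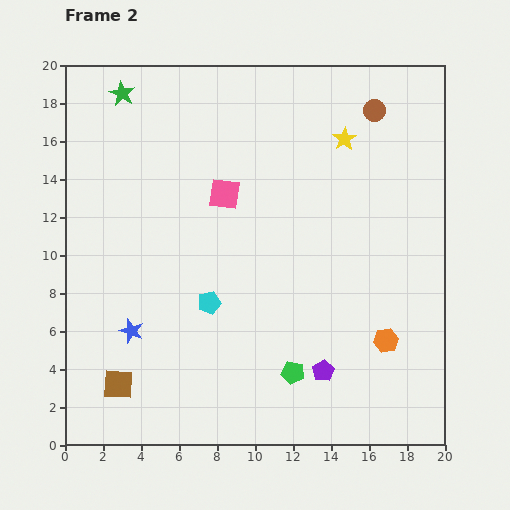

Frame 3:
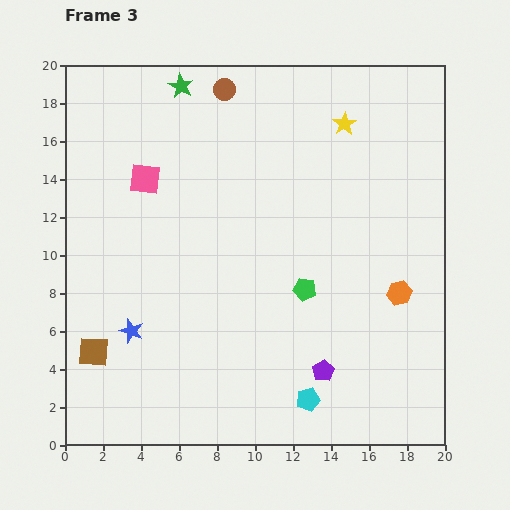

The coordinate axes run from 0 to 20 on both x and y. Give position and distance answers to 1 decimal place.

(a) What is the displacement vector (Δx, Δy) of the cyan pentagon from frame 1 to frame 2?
(5.1, -5.1)

The cyan pentagon was at (2.5, 12.6) in frame 1 and (7.6, 7.5) in frame 2.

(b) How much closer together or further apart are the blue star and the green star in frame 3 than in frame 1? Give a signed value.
+0.7

Distance in frame 1: 12.5. Distance in frame 3: 13.2.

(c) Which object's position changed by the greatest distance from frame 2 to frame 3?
the brown circle

(moved 8.0; next 7.3)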